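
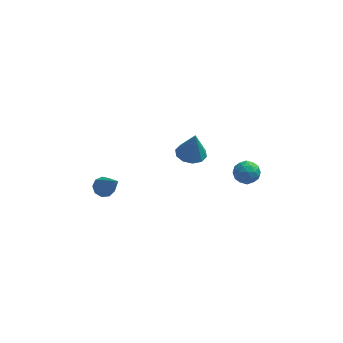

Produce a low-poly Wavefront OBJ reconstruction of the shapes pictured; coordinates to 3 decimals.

v 3.438 -2.011 0.714
v 3.969 -2.355 0.818
v 2.951 -2.865 0.382
v 3.482 -3.209 0.486
v 3.151 -2.972 0.981
v 3.452 -2.445 1.187
v 3.468 -2.775 0.013
v 3.769 -2.248 0.219
v 3.988 -2.827 0.385
v 3.792 -2.949 0.983
v 3.128 -2.271 0.217
v 2.932 -2.393 0.815
v 3.746 -2.108 0.796
v 3.174 -3.112 0.404
v 2.979 -2.973 0.696
v 3.291 -3.175 0.757
v 3.442 -2.161 1.012
v 3.755 -2.363 1.073
v 3.274 -2.726 1.169
v 3.165 -2.857 0.127
v 3.478 -3.059 0.188
v 3.629 -2.045 0.443
v 3.941 -2.247 0.504
v 3.646 -2.494 0.031
v 4.07 -2.588 0.602
v 3.783 -3.09 0.406
v 3.775 -2.835 0.129
v 3.952 -2.525 0.249
v 3.954 -2.659 0.954
v 3.668 -3.161 0.758
v 3.474 -3.022 1.05
v 3.65 -2.712 1.17
v 3.965 -2.937 0.699
v 3.252 -2.059 0.442
v 2.966 -2.561 0.246
v 3.27 -2.508 0.03
v 3.446 -2.198 0.15
v 3.137 -2.13 0.794
v 2.85 -2.632 0.598
v 2.968 -2.695 0.951
v 3.145 -2.385 1.071
v 2.955 -2.283 0.501
v -2.84 -1.996 -1.213
v -2.587 -1.558 -1.023
v -2.14 -3.064 0.313
v -2.928 -1.579 -0.881
v -3.227 -1.795 -0.895
v -3.345 -2.105 -1.058
v -3.227 -2.364 -1.293
v -2.928 -2.451 -1.491
v -2.587 -2.325 -1.559
v -2.365 -2.045 -1.465
v -2.365 -1.743 -1.254
v 1.015 -1.114 0.467
v 1.666 -0.816 0.388
v 1.205 -1.166 1.833
v 1.37 -0.488 0.442
v 0.939 -0.399 0.505
v 0.537 -0.583 0.554
v 0.317 -0.97 0.57
v 0.364 -1.411 0.546
v 0.66 -1.74 0.492
v 1.091 -1.829 0.429
v 1.493 -1.645 0.38
v 1.713 -1.258 0.364
f 1 38 17
f 38 12 41
f 17 41 6
f 38 41 17
f 1 17 13
f 17 6 18
f 13 18 2
f 17 18 13
f 1 13 22
f 13 2 23
f 22 23 8
f 13 23 22
f 1 22 34
f 22 8 37
f 34 37 11
f 22 37 34
f 1 34 38
f 34 11 42
f 38 42 12
f 34 42 38
f 2 18 29
f 18 6 32
f 29 32 10
f 18 32 29
f 6 41 19
f 41 12 40
f 19 40 5
f 41 40 19
f 12 42 39
f 42 11 35
f 39 35 3
f 42 35 39
f 11 37 36
f 37 8 24
f 36 24 7
f 37 24 36
f 8 23 28
f 23 2 25
f 28 25 9
f 23 25 28
f 4 30 16
f 30 10 31
f 16 31 5
f 30 31 16
f 4 16 14
f 16 5 15
f 14 15 3
f 16 15 14
f 4 14 21
f 14 3 20
f 21 20 7
f 14 20 21
f 4 21 26
f 21 7 27
f 26 27 9
f 21 27 26
f 4 26 30
f 26 9 33
f 30 33 10
f 26 33 30
f 5 31 19
f 31 10 32
f 19 32 6
f 31 32 19
f 3 15 39
f 15 5 40
f 39 40 12
f 15 40 39
f 7 20 36
f 20 3 35
f 36 35 11
f 20 35 36
f 9 27 28
f 27 7 24
f 28 24 8
f 27 24 28
f 10 33 29
f 33 9 25
f 29 25 2
f 33 25 29
f 44 43 46
f 44 46 45
f 46 43 47
f 46 47 45
f 47 43 48
f 47 48 45
f 48 43 49
f 48 49 45
f 49 43 50
f 49 50 45
f 50 43 51
f 50 51 45
f 51 43 52
f 51 52 45
f 52 43 53
f 52 53 45
f 53 43 44
f 53 44 45
f 55 54 57
f 55 57 56
f 57 54 58
f 57 58 56
f 58 54 59
f 58 59 56
f 59 54 60
f 59 60 56
f 60 54 61
f 60 61 56
f 61 54 62
f 61 62 56
f 62 54 63
f 62 63 56
f 63 54 64
f 63 64 56
f 64 54 65
f 64 65 56
f 65 54 55
f 65 55 56



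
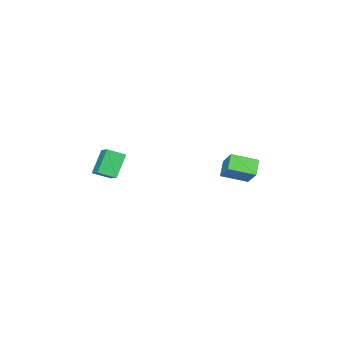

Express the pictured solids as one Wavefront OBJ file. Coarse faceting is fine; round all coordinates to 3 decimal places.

v -0.24 2.863 -3.134
v -0.873 2.584 -2.526
v 0.204 3.583 -2.341
v -0.428 3.304 -1.733
v 0.568 1.916 -2.727
v -0.064 1.637 -2.119
v 1.013 2.636 -1.934
v 0.38 2.357 -1.326
v 1.87 -3.21 -3.783
v 1.041 -3.294 -2.645
v 2.323 -2.531 -3.403
v 1.494 -2.615 -2.265
v 2.466 -3.825 -3.395
v 1.637 -3.909 -2.257
v 2.919 -3.146 -3.015
v 2.09 -3.23 -1.877
f 2 4 1
f 5 2 1
f 1 4 3
f 3 5 1
f 2 8 4
f 6 2 5
f 6 8 2
f 4 8 3
f 7 5 3
f 3 8 7
f 7 6 5
f 8 6 7
f 10 12 9
f 13 10 9
f 9 12 11
f 11 13 9
f 10 16 12
f 14 10 13
f 14 16 10
f 12 16 11
f 15 13 11
f 11 16 15
f 15 14 13
f 16 14 15



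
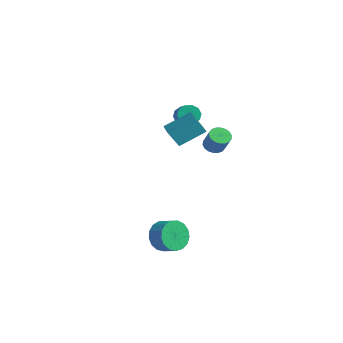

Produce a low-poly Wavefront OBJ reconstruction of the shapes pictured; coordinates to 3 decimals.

v 3.532 -3.421 -4.074
v 3.97 -3.73 -4.965
v 4.886 -3.608 -4.557
v 4.448 -3.299 -3.666
v 3.928 -3.237 -5.018
v 4.844 -3.115 -4.61
v 3.795 -2.786 -4.854
v 4.711 -2.664 -4.446
v 3.602 -2.48 -4.512
v 4.518 -2.358 -4.104
v 3.393 -2.39 -4.07
v 4.309 -2.268 -3.661
v 3.216 -2.536 -3.628
v 4.131 -2.415 -3.22
v 3.111 -2.885 -3.289
v 4.026 -2.763 -2.88
v 3.102 -3.357 -3.129
v 4.018 -3.235 -2.721
v 3.192 -3.843 -3.186
v 4.108 -3.721 -2.778
v 3.36 -4.232 -3.447
v 4.276 -4.111 -3.039
v 3.568 -4.436 -3.851
v 4.483 -4.314 -3.443
v 3.767 -4.407 -4.306
v 4.683 -4.285 -3.898
v 3.912 -4.152 -4.708
v 4.828 -4.03 -4.3
v -0.063 1.206 2.431
v 0.327 1.229 1.85
v 1.152 0.837 2.388
v 0.763 0.814 2.969
v 0.372 1.607 2.057
v 1.197 1.215 2.594
v 0.251 1.831 2.406
v 1.076 1.439 2.944
v 0.01 1.817 2.765
v 0.835 1.425 3.303
v -0.259 1.569 2.997
v 0.567 1.177 3.534
v -0.452 1.183 3.012
v 0.373 0.791 3.55
v -0.497 0.805 2.806
v 0.328 0.413 3.343
v -0.376 0.581 2.456
v 0.449 0.189 2.994
v -0.135 0.595 2.097
v 0.69 0.203 2.635
v 0.133 0.843 1.866
v 0.959 0.451 2.403
v 2.884 -2.527 3.422
v 3.524 -1.138 4.334
v 1.354 -1.552 3.012
v 1.994 -0.164 3.924
v 3.386 -2.136 2.476
v 4.026 -0.748 3.388
v 1.856 -1.162 2.066
v 2.496 0.227 2.978
v -0.974 2.613 0.758
v -0.537 2.15 0.617
v -1.683 2.13 0.143
v -1.246 1.667 0.002
v -1.494 1.708 0.604
v -1.057 2.007 0.983
v -1.163 2.273 -0.223
v -0.726 2.572 0.156
v -0.654 1.941 0.01
v -0.858 1.591 0.521
v -1.362 2.689 0.239
v -1.566 2.339 0.75
v -0.694 2.424 0.741
v -1.526 1.856 0.019
v -1.673 1.88 0.372
v -1.416 1.608 0.289
v -0.999 2.339 0.956
v -0.742 2.068 0.874
v -1.305 1.808 0.866
v -1.478 2.212 -0.114
v -1.221 1.941 -0.196
v -0.804 2.672 0.471
v -0.547 2.4 0.388
v -0.915 2.472 -0.106
v -0.505 2.029 0.302
v -0.921 1.745 -0.059
v -0.873 2.101 -0.192
v -0.616 2.277 0.031
v -0.625 1.824 0.602
v -1.042 1.54 0.241
v -1.188 1.564 0.594
v -0.931 1.739 0.818
v -0.694 1.7 0.246
v -1.178 2.74 0.519
v -1.595 2.456 0.158
v -1.289 2.541 -0.058
v -1.032 2.716 0.166
v -1.299 2.535 0.819
v -1.715 2.251 0.458
v -1.604 2.003 0.729
v -1.347 2.179 0.952
v -1.526 2.58 0.514
v 3.504 0.262 1.802
v 3.901 -0.137 1.478
v 4.613 -0.301 2.554
v 4.216 0.098 2.878
v 4.023 0.122 1.437
v 4.735 -0.042 2.512
v 4.042 0.409 1.468
v 4.754 0.245 2.544
v 3.954 0.667 1.566
v 4.666 0.503 2.641
v 3.777 0.844 1.71
v 4.49 0.68 2.785
v 3.546 0.907 1.873
v 4.259 0.743 2.948
v 3.307 0.842 2.021
v 4.019 0.678 3.096
v 3.107 0.661 2.126
v 3.819 0.497 3.202
v 2.985 0.402 2.168
v 3.697 0.238 3.243
v 2.966 0.115 2.136
v 3.678 -0.049 3.212
v 3.054 -0.143 2.039
v 3.766 -0.307 3.114
v 3.23 -0.32 1.895
v 3.943 -0.484 2.97
v 3.461 -0.383 1.732
v 4.174 -0.547 2.807
v 3.701 -0.318 1.584
v 4.413 -0.482 2.659
f 2 1 5
f 2 5 3
f 3 5 6
f 3 6 4
f 5 1 7
f 5 7 6
f 6 7 8
f 6 8 4
f 7 1 9
f 7 9 8
f 8 9 10
f 8 10 4
f 9 1 11
f 9 11 10
f 10 11 12
f 10 12 4
f 11 1 13
f 11 13 12
f 12 13 14
f 12 14 4
f 13 1 15
f 13 15 14
f 14 15 16
f 14 16 4
f 15 1 17
f 15 17 16
f 16 17 18
f 16 18 4
f 17 1 19
f 17 19 18
f 18 19 20
f 18 20 4
f 19 1 21
f 19 21 20
f 20 21 22
f 20 22 4
f 21 1 23
f 21 23 22
f 22 23 24
f 22 24 4
f 23 1 25
f 23 25 24
f 24 25 26
f 24 26 4
f 25 1 27
f 25 27 26
f 26 27 28
f 26 28 4
f 27 1 2
f 27 2 28
f 28 2 3
f 28 3 4
f 30 29 33
f 30 33 31
f 31 33 34
f 31 34 32
f 33 29 35
f 33 35 34
f 34 35 36
f 34 36 32
f 35 29 37
f 35 37 36
f 36 37 38
f 36 38 32
f 37 29 39
f 37 39 38
f 38 39 40
f 38 40 32
f 39 29 41
f 39 41 40
f 40 41 42
f 40 42 32
f 41 29 43
f 41 43 42
f 42 43 44
f 42 44 32
f 43 29 45
f 43 45 44
f 44 45 46
f 44 46 32
f 45 29 47
f 45 47 46
f 46 47 48
f 46 48 32
f 47 29 49
f 47 49 48
f 48 49 50
f 48 50 32
f 49 29 30
f 49 30 50
f 50 30 31
f 50 31 32
f 52 54 51
f 55 52 51
f 51 54 53
f 53 55 51
f 52 58 54
f 56 52 55
f 56 58 52
f 54 58 53
f 57 55 53
f 53 58 57
f 57 56 55
f 58 56 57
f 59 96 75
f 96 70 99
f 75 99 64
f 96 99 75
f 59 75 71
f 75 64 76
f 71 76 60
f 75 76 71
f 59 71 80
f 71 60 81
f 80 81 66
f 71 81 80
f 59 80 92
f 80 66 95
f 92 95 69
f 80 95 92
f 59 92 96
f 92 69 100
f 96 100 70
f 92 100 96
f 60 76 87
f 76 64 90
f 87 90 68
f 76 90 87
f 64 99 77
f 99 70 98
f 77 98 63
f 99 98 77
f 70 100 97
f 100 69 93
f 97 93 61
f 100 93 97
f 69 95 94
f 95 66 82
f 94 82 65
f 95 82 94
f 66 81 86
f 81 60 83
f 86 83 67
f 81 83 86
f 62 88 74
f 88 68 89
f 74 89 63
f 88 89 74
f 62 74 72
f 74 63 73
f 72 73 61
f 74 73 72
f 62 72 79
f 72 61 78
f 79 78 65
f 72 78 79
f 62 79 84
f 79 65 85
f 84 85 67
f 79 85 84
f 62 84 88
f 84 67 91
f 88 91 68
f 84 91 88
f 63 89 77
f 89 68 90
f 77 90 64
f 89 90 77
f 61 73 97
f 73 63 98
f 97 98 70
f 73 98 97
f 65 78 94
f 78 61 93
f 94 93 69
f 78 93 94
f 67 85 86
f 85 65 82
f 86 82 66
f 85 82 86
f 68 91 87
f 91 67 83
f 87 83 60
f 91 83 87
f 102 101 105
f 102 105 103
f 103 105 106
f 103 106 104
f 105 101 107
f 105 107 106
f 106 107 108
f 106 108 104
f 107 101 109
f 107 109 108
f 108 109 110
f 108 110 104
f 109 101 111
f 109 111 110
f 110 111 112
f 110 112 104
f 111 101 113
f 111 113 112
f 112 113 114
f 112 114 104
f 113 101 115
f 113 115 114
f 114 115 116
f 114 116 104
f 115 101 117
f 115 117 116
f 116 117 118
f 116 118 104
f 117 101 119
f 117 119 118
f 118 119 120
f 118 120 104
f 119 101 121
f 119 121 120
f 120 121 122
f 120 122 104
f 121 101 123
f 121 123 122
f 122 123 124
f 122 124 104
f 123 101 125
f 123 125 124
f 124 125 126
f 124 126 104
f 125 101 127
f 125 127 126
f 126 127 128
f 126 128 104
f 127 101 129
f 127 129 128
f 128 129 130
f 128 130 104
f 129 101 102
f 129 102 130
f 130 102 103
f 130 103 104



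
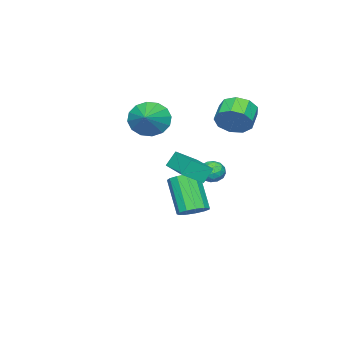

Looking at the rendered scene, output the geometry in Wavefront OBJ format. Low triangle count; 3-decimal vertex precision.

v -2.662 -3.71 0.585
v -2.165 -3.841 -0.296
v -1.498 -3.13 1.155
v -2.386 -3.363 -0.333
v -2.68 -2.978 -0.124
v -2.97 -2.789 0.275
v -3.177 -2.847 0.757
v -3.246 -3.136 1.193
v -3.159 -3.579 1.466
v -2.938 -4.058 1.503
v -2.644 -4.443 1.295
v -2.354 -4.632 0.896
v -2.147 -4.574 0.413
v -2.078 -4.285 -0.023
v -2.342 -1.051 -4.499
v -1.63 -1.32 -4.381
v -2.287 -2.319 -2.703
v -2.998 -2.049 -2.821
v -1.655 -0.944 -4.167
v -2.312 -1.942 -2.489
v -1.899 -0.601 -4.058
v -2.555 -1.6 -2.38
v -2.282 -0.401 -4.089
v -2.939 -1.4 -2.411
v -2.685 -0.408 -4.251
v -3.342 -1.406 -2.573
v -2.979 -0.618 -4.491
v -3.635 -1.617 -2.813
v -3.07 -0.966 -4.734
v -3.727 -1.965 -3.056
v -2.93 -1.341 -4.902
v -3.587 -2.339 -3.224
v -2.603 -1.623 -4.942
v -3.26 -2.622 -3.264
v -2.194 -1.724 -4.842
v -2.85 -2.723 -3.164
v -1.831 -1.611 -4.632
v -2.487 -2.61 -2.955
v 0.467 1.062 0.129
v 1.256 0.486 0.755
v 1.423 2.521 0.266
v 2.212 1.946 0.892
v 0.888 0.854 -0.592
v 1.677 0.279 0.034
v 1.844 2.314 -0.455
v 2.633 1.738 0.171
v -2.532 0.261 -1.704
v -2.085 -0.156 -1.929
v -3.295 -0.424 -1.951
v -2.848 -0.841 -2.176
v -2.887 -0.718 -1.537
v -2.416 -0.294 -1.384
v -2.964 -0.286 -2.496
v -2.493 0.138 -2.343
v -2.352 -0.494 -2.418
v -2.304 -0.761 -1.825
v -3.076 0.181 -2.055
v -3.028 -0.086 -1.462
v -2.241 0.113 -1.795
v -3.139 -0.693 -2.085
v -3.162 -0.62 -1.71
v -2.899 -0.865 -1.841
v -2.436 0.032 -1.475
v -2.173 -0.214 -1.607
v -2.645 -0.544 -1.376
v -3.207 -0.366 -2.273
v -2.944 -0.612 -2.405
v -2.481 0.285 -2.039
v -2.218 0.04 -2.17
v -2.735 -0.036 -2.504
v -2.135 -0.332 -2.214
v -2.584 -0.734 -2.359
v -2.653 -0.408 -2.548
v -2.375 -0.159 -2.458
v -2.107 -0.489 -1.866
v -2.556 -0.891 -2.011
v -2.579 -0.818 -1.635
v -2.302 -0.57 -1.546
v -2.264 -0.687 -2.153
v -2.824 0.311 -1.869
v -3.273 -0.091 -2.014
v -3.078 -0.01 -2.334
v -2.801 0.238 -2.245
v -2.796 0.154 -1.521
v -3.245 -0.248 -1.666
v -3.005 -0.421 -1.422
v -2.727 -0.172 -1.332
v -3.116 0.107 -1.727
v -3.19 0.496 1.137
v -2.713 0.019 1.732
v -3.653 -0.314 2.219
v -4.13 0.164 1.623
v -2.804 0.589 1.945
v -3.745 0.257 2.431
v -3.076 1.116 1.779
v -4.017 0.784 2.266
v -3.401 1.353 1.313
v -4.342 1.021 1.8
v -3.627 1.189 0.764
v -4.568 0.857 1.251
v -3.649 0.701 0.39
v -4.589 0.368 0.877
v -3.455 0.117 0.365
v -4.396 -0.216 0.852
v -3.138 -0.29 0.701
v -4.078 -0.622 1.188
v -2.844 -0.328 1.241
v -3.785 -0.661 1.728
f 2 1 4
f 2 4 3
f 4 1 5
f 4 5 3
f 5 1 6
f 5 6 3
f 6 1 7
f 6 7 3
f 7 1 8
f 7 8 3
f 8 1 9
f 8 9 3
f 9 1 10
f 9 10 3
f 10 1 11
f 10 11 3
f 11 1 12
f 11 12 3
f 12 1 13
f 12 13 3
f 13 1 14
f 13 14 3
f 14 1 2
f 14 2 3
f 16 15 19
f 16 19 17
f 17 19 20
f 17 20 18
f 19 15 21
f 19 21 20
f 20 21 22
f 20 22 18
f 21 15 23
f 21 23 22
f 22 23 24
f 22 24 18
f 23 15 25
f 23 25 24
f 24 25 26
f 24 26 18
f 25 15 27
f 25 27 26
f 26 27 28
f 26 28 18
f 27 15 29
f 27 29 28
f 28 29 30
f 28 30 18
f 29 15 31
f 29 31 30
f 30 31 32
f 30 32 18
f 31 15 33
f 31 33 32
f 32 33 34
f 32 34 18
f 33 15 35
f 33 35 34
f 34 35 36
f 34 36 18
f 35 15 37
f 35 37 36
f 36 37 38
f 36 38 18
f 37 15 16
f 37 16 38
f 38 16 17
f 38 17 18
f 40 42 39
f 43 40 39
f 39 42 41
f 41 43 39
f 40 46 42
f 44 40 43
f 44 46 40
f 42 46 41
f 45 43 41
f 41 46 45
f 45 44 43
f 46 44 45
f 47 84 63
f 84 58 87
f 63 87 52
f 84 87 63
f 47 63 59
f 63 52 64
f 59 64 48
f 63 64 59
f 47 59 68
f 59 48 69
f 68 69 54
f 59 69 68
f 47 68 80
f 68 54 83
f 80 83 57
f 68 83 80
f 47 80 84
f 80 57 88
f 84 88 58
f 80 88 84
f 48 64 75
f 64 52 78
f 75 78 56
f 64 78 75
f 52 87 65
f 87 58 86
f 65 86 51
f 87 86 65
f 58 88 85
f 88 57 81
f 85 81 49
f 88 81 85
f 57 83 82
f 83 54 70
f 82 70 53
f 83 70 82
f 54 69 74
f 69 48 71
f 74 71 55
f 69 71 74
f 50 76 62
f 76 56 77
f 62 77 51
f 76 77 62
f 50 62 60
f 62 51 61
f 60 61 49
f 62 61 60
f 50 60 67
f 60 49 66
f 67 66 53
f 60 66 67
f 50 67 72
f 67 53 73
f 72 73 55
f 67 73 72
f 50 72 76
f 72 55 79
f 76 79 56
f 72 79 76
f 51 77 65
f 77 56 78
f 65 78 52
f 77 78 65
f 49 61 85
f 61 51 86
f 85 86 58
f 61 86 85
f 53 66 82
f 66 49 81
f 82 81 57
f 66 81 82
f 55 73 74
f 73 53 70
f 74 70 54
f 73 70 74
f 56 79 75
f 79 55 71
f 75 71 48
f 79 71 75
f 90 89 93
f 90 93 91
f 91 93 94
f 91 94 92
f 93 89 95
f 93 95 94
f 94 95 96
f 94 96 92
f 95 89 97
f 95 97 96
f 96 97 98
f 96 98 92
f 97 89 99
f 97 99 98
f 98 99 100
f 98 100 92
f 99 89 101
f 99 101 100
f 100 101 102
f 100 102 92
f 101 89 103
f 101 103 102
f 102 103 104
f 102 104 92
f 103 89 105
f 103 105 104
f 104 105 106
f 104 106 92
f 105 89 107
f 105 107 106
f 106 107 108
f 106 108 92
f 107 89 90
f 107 90 108
f 108 90 91
f 108 91 92



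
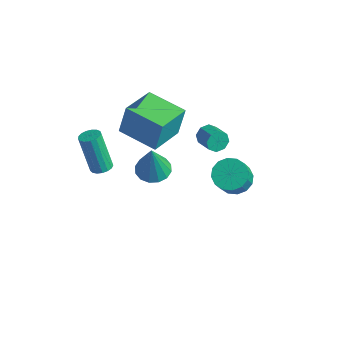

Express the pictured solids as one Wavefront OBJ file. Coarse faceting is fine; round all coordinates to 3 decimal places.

v -1.739 2.824 -0.354
v -1.484 3.044 -0.886
v -0.445 2.776 -0.498
v -0.701 2.556 0.034
v -1.523 3.383 -0.546
v -0.485 3.116 -0.158
v -1.689 3.395 -0.094
v -0.651 3.128 0.294
v -1.884 3.072 0.206
v -0.846 2.805 0.594
v -1.995 2.604 0.178
v -0.956 2.336 0.566
v -1.955 2.264 -0.162
v -0.917 1.997 0.226
v -1.789 2.252 -0.614
v -0.751 1.985 -0.226
v -1.594 2.575 -0.914
v -0.556 2.308 -0.526
v -2.792 -3.142 0.436
v -2.349 -3.472 0.577
v -3.065 -3.548 2.645
v -3.508 -3.218 2.504
v -2.258 -3.218 0.618
v -2.973 -3.294 2.686
v -2.288 -2.947 0.617
v -3.004 -3.023 2.686
v -2.435 -2.72 0.575
v -3.15 -2.797 2.644
v -2.663 -2.591 0.501
v -3.378 -2.667 2.569
v -2.921 -2.587 0.412
v -3.636 -2.663 2.48
v -3.149 -2.71 0.328
v -3.864 -2.787 2.397
v -3.296 -2.933 0.269
v -4.011 -3.009 2.338
v -3.327 -3.203 0.249
v -4.043 -3.279 2.317
v -3.236 -3.459 0.271
v -3.951 -3.536 2.339
v -3.043 -3.643 0.33
v -3.759 -3.719 2.399
v -2.793 -3.711 0.414
v -3.508 -3.788 2.483
v -2.543 -3.65 0.503
v -3.258 -3.726 2.572
v -3.157 -1.689 2.069
v -3.029 -1.322 3.724
v -3.635 0.244 1.677
v -3.507 0.612 3.332
v -1.093 -1.232 1.808
v -0.965 -0.864 3.463
v -1.571 0.702 1.416
v -1.443 1.069 3.071
v 2.041 1.01 0.307
v 2.671 0.578 -0.167
v 3.07 -0.163 1.039
v 2.439 0.27 1.513
v 2.884 0.959 -0.003
v 3.283 0.218 1.202
v 2.87 1.353 0.244
v 3.269 0.613 1.449
v 2.634 1.656 0.507
v 3.033 0.916 1.713
v 2.239 1.786 0.718
v 2.638 1.046 1.923
v 1.791 1.708 0.818
v 2.19 0.968 2.024
v 1.41 1.443 0.781
v 1.809 0.702 1.987
v 1.197 1.062 0.618
v 1.596 0.321 1.823
v 1.211 0.667 0.371
v 1.61 -0.073 1.576
v 1.447 0.364 0.107
v 1.846 -0.376 1.313
v 1.842 0.234 -0.103
v 2.241 -0.506 1.102
v 2.29 0.312 -0.204
v 2.689 -0.428 1.002
v -3.853 1.124 -3.681
v -3.019 0.736 -3.875
v -3.547 0.736 -1.579
v -2.925 1.208 -3.801
v -3.079 1.657 -3.696
v -3.441 1.963 -3.587
v -3.914 2.045 -3.503
v -4.37 1.879 -3.467
v -4.688 1.511 -3.488
v -4.782 1.04 -3.561
v -4.627 0.59 -3.667
v -4.265 0.284 -3.776
v -3.793 0.203 -3.86
v -3.337 0.368 -3.896
f 2 1 5
f 2 5 3
f 3 5 6
f 3 6 4
f 5 1 7
f 5 7 6
f 6 7 8
f 6 8 4
f 7 1 9
f 7 9 8
f 8 9 10
f 8 10 4
f 9 1 11
f 9 11 10
f 10 11 12
f 10 12 4
f 11 1 13
f 11 13 12
f 12 13 14
f 12 14 4
f 13 1 15
f 13 15 14
f 14 15 16
f 14 16 4
f 15 1 17
f 15 17 16
f 16 17 18
f 16 18 4
f 17 1 2
f 17 2 18
f 18 2 3
f 18 3 4
f 20 19 23
f 20 23 21
f 21 23 24
f 21 24 22
f 23 19 25
f 23 25 24
f 24 25 26
f 24 26 22
f 25 19 27
f 25 27 26
f 26 27 28
f 26 28 22
f 27 19 29
f 27 29 28
f 28 29 30
f 28 30 22
f 29 19 31
f 29 31 30
f 30 31 32
f 30 32 22
f 31 19 33
f 31 33 32
f 32 33 34
f 32 34 22
f 33 19 35
f 33 35 34
f 34 35 36
f 34 36 22
f 35 19 37
f 35 37 36
f 36 37 38
f 36 38 22
f 37 19 39
f 37 39 38
f 38 39 40
f 38 40 22
f 39 19 41
f 39 41 40
f 40 41 42
f 40 42 22
f 41 19 43
f 41 43 42
f 42 43 44
f 42 44 22
f 43 19 45
f 43 45 44
f 44 45 46
f 44 46 22
f 45 19 20
f 45 20 46
f 46 20 21
f 46 21 22
f 48 50 47
f 51 48 47
f 47 50 49
f 49 51 47
f 48 54 50
f 52 48 51
f 52 54 48
f 50 54 49
f 53 51 49
f 49 54 53
f 53 52 51
f 54 52 53
f 56 55 59
f 56 59 57
f 57 59 60
f 57 60 58
f 59 55 61
f 59 61 60
f 60 61 62
f 60 62 58
f 61 55 63
f 61 63 62
f 62 63 64
f 62 64 58
f 63 55 65
f 63 65 64
f 64 65 66
f 64 66 58
f 65 55 67
f 65 67 66
f 66 67 68
f 66 68 58
f 67 55 69
f 67 69 68
f 68 69 70
f 68 70 58
f 69 55 71
f 69 71 70
f 70 71 72
f 70 72 58
f 71 55 73
f 71 73 72
f 72 73 74
f 72 74 58
f 73 55 75
f 73 75 74
f 74 75 76
f 74 76 58
f 75 55 77
f 75 77 76
f 76 77 78
f 76 78 58
f 77 55 79
f 77 79 78
f 78 79 80
f 78 80 58
f 79 55 56
f 79 56 80
f 80 56 57
f 80 57 58
f 82 81 84
f 82 84 83
f 84 81 85
f 84 85 83
f 85 81 86
f 85 86 83
f 86 81 87
f 86 87 83
f 87 81 88
f 87 88 83
f 88 81 89
f 88 89 83
f 89 81 90
f 89 90 83
f 90 81 91
f 90 91 83
f 91 81 92
f 91 92 83
f 92 81 93
f 92 93 83
f 93 81 94
f 93 94 83
f 94 81 82
f 94 82 83



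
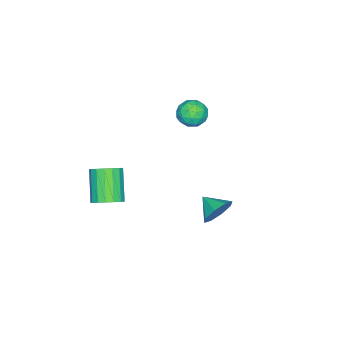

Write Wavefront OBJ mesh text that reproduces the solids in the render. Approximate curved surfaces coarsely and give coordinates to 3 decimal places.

v 3.902 2.851 -0.236
v 4.446 2.95 0.396
v 3.598 1.889 0.176
v 3.866 3.192 0.531
v 3.307 3.234 0.216
v 3.097 3.051 -0.363
v 3.358 2.752 -0.869
v 3.938 2.51 -1.003
v 4.498 2.468 -0.689
v 4.708 2.65 -0.109
v -1.42 -0.545 1.564
v -0.654 -0.697 1.816
v -1.366 -1.603 0.764
v -0.6 -1.755 1.016
v -1.23 -1.858 1.531
v -1.264 -1.205 2.026
v -0.756 -1.095 0.554
v -0.79 -0.442 1.049
v -0.244 -1.037 1.192
v -0.537 -1.509 1.796
v -1.483 -0.791 0.784
v -1.776 -1.263 1.388
v -1.042 -0.528 1.76
v -0.978 -1.772 0.82
v -1.349 -1.832 1.123
v -0.899 -1.922 1.271
v -1.4 -0.827 1.883
v -0.95 -0.916 2.032
v -1.289 -1.598 1.864
v -1.07 -1.384 0.548
v -0.62 -1.473 0.697
v -1.121 -0.378 1.309
v -0.671 -0.468 1.457
v -0.731 -0.702 0.716
v -0.351 -0.818 1.542
v -0.319 -1.439 1.072
v -0.411 -1.052 0.8
v -0.431 -0.667 1.091
v -0.523 -1.095 1.897
v -0.491 -1.716 1.427
v -0.862 -1.777 1.729
v -0.881 -1.393 2.02
v -0.282 -1.295 1.53
v -1.529 -0.584 1.153
v -1.497 -1.205 0.683
v -1.139 -0.907 0.56
v -1.158 -0.523 0.851
v -1.701 -0.861 1.508
v -1.669 -1.482 1.038
v -1.589 -1.633 1.489
v -1.609 -1.248 1.78
v -1.738 -1.005 1.05
v 3.584 -3.084 -2.582
v 4.008 -3.763 -2.594
v 2.94 -4.454 -1.25
v 2.516 -3.776 -1.238
v 4.19 -3.545 -2.337
v 3.123 -4.236 -0.993
v 4.234 -3.222 -2.136
v 3.166 -3.913 -0.793
v 4.128 -2.867 -2.037
v 3.061 -3.559 -0.694
v 3.898 -2.562 -2.063
v 2.83 -3.254 -0.72
v 3.596 -2.377 -2.208
v 2.528 -3.068 -0.865
v 3.291 -2.354 -2.438
v 2.223 -3.045 -1.095
v 3.053 -2.498 -2.702
v 1.985 -3.189 -1.358
v 2.937 -2.776 -2.937
v 1.869 -3.468 -1.594
v 2.969 -3.125 -3.092
v 1.901 -3.817 -1.748
v 3.142 -3.465 -3.129
v 2.074 -4.156 -1.786
v 3.416 -3.717 -3.041
v 2.348 -4.409 -1.698
v 3.728 -3.825 -2.848
v 2.661 -4.516 -1.505
f 2 1 4
f 2 4 3
f 4 1 5
f 4 5 3
f 5 1 6
f 5 6 3
f 6 1 7
f 6 7 3
f 7 1 8
f 7 8 3
f 8 1 9
f 8 9 3
f 9 1 10
f 9 10 3
f 10 1 2
f 10 2 3
f 11 48 27
f 48 22 51
f 27 51 16
f 48 51 27
f 11 27 23
f 27 16 28
f 23 28 12
f 27 28 23
f 11 23 32
f 23 12 33
f 32 33 18
f 23 33 32
f 11 32 44
f 32 18 47
f 44 47 21
f 32 47 44
f 11 44 48
f 44 21 52
f 48 52 22
f 44 52 48
f 12 28 39
f 28 16 42
f 39 42 20
f 28 42 39
f 16 51 29
f 51 22 50
f 29 50 15
f 51 50 29
f 22 52 49
f 52 21 45
f 49 45 13
f 52 45 49
f 21 47 46
f 47 18 34
f 46 34 17
f 47 34 46
f 18 33 38
f 33 12 35
f 38 35 19
f 33 35 38
f 14 40 26
f 40 20 41
f 26 41 15
f 40 41 26
f 14 26 24
f 26 15 25
f 24 25 13
f 26 25 24
f 14 24 31
f 24 13 30
f 31 30 17
f 24 30 31
f 14 31 36
f 31 17 37
f 36 37 19
f 31 37 36
f 14 36 40
f 36 19 43
f 40 43 20
f 36 43 40
f 15 41 29
f 41 20 42
f 29 42 16
f 41 42 29
f 13 25 49
f 25 15 50
f 49 50 22
f 25 50 49
f 17 30 46
f 30 13 45
f 46 45 21
f 30 45 46
f 19 37 38
f 37 17 34
f 38 34 18
f 37 34 38
f 20 43 39
f 43 19 35
f 39 35 12
f 43 35 39
f 54 53 57
f 54 57 55
f 55 57 58
f 55 58 56
f 57 53 59
f 57 59 58
f 58 59 60
f 58 60 56
f 59 53 61
f 59 61 60
f 60 61 62
f 60 62 56
f 61 53 63
f 61 63 62
f 62 63 64
f 62 64 56
f 63 53 65
f 63 65 64
f 64 65 66
f 64 66 56
f 65 53 67
f 65 67 66
f 66 67 68
f 66 68 56
f 67 53 69
f 67 69 68
f 68 69 70
f 68 70 56
f 69 53 71
f 69 71 70
f 70 71 72
f 70 72 56
f 71 53 73
f 71 73 72
f 72 73 74
f 72 74 56
f 73 53 75
f 73 75 74
f 74 75 76
f 74 76 56
f 75 53 77
f 75 77 76
f 76 77 78
f 76 78 56
f 77 53 79
f 77 79 78
f 78 79 80
f 78 80 56
f 79 53 54
f 79 54 80
f 80 54 55
f 80 55 56



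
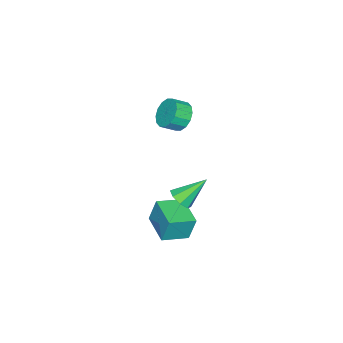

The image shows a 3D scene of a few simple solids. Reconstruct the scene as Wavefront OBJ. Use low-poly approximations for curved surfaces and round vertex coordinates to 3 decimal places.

v 4.062 2.806 -0.751
v 4.642 2.622 -0.187
v 3.058 3.934 0.651
v 4.779 3.15 -0.513
v 4.496 3.476 -0.979
v 3.958 3.41 -1.311
v 3.481 2.99 -1.315
v 3.345 2.463 -0.988
v 3.628 2.136 -0.523
v 4.166 2.202 -0.191
v 2.734 1.799 -3.77
v 2.603 2.216 -2.158
v 4.061 3.334 -4.059
v 3.931 3.751 -2.447
v 4.029 0.749 -3.393
v 3.899 1.166 -1.781
v 5.357 2.284 -3.682
v 5.226 2.701 -2.07
v -3.555 -1.141 -0.35
v -2.901 -1.223 -1.217
v -2.19 -1.9 -0.618
v -2.845 -1.819 0.25
v -2.712 -0.773 -0.934
v -2.001 -1.451 -0.334
v -2.748 -0.423 -0.493
v -2.038 -1.1 0.106
v -3.001 -0.264 -0.015
v -2.291 -0.942 0.585
v -3.403 -0.341 0.374
v -2.693 -1.018 0.974
v -3.845 -0.632 0.57
v -3.135 -1.31 1.169
v -4.21 -1.06 0.518
v -3.499 -1.737 1.117
v -4.399 -1.509 0.234
v -3.688 -2.187 0.834
v -4.362 -1.86 -0.206
v -3.652 -2.537 0.393
v -4.109 -2.018 -0.685
v -3.399 -2.696 -0.085
v -3.707 -1.942 -1.074
v -2.997 -2.619 -0.474
v -3.265 -1.65 -1.269
v -2.555 -2.328 -0.67
f 2 1 4
f 2 4 3
f 4 1 5
f 4 5 3
f 5 1 6
f 5 6 3
f 6 1 7
f 6 7 3
f 7 1 8
f 7 8 3
f 8 1 9
f 8 9 3
f 9 1 10
f 9 10 3
f 10 1 2
f 10 2 3
f 12 14 11
f 15 12 11
f 11 14 13
f 13 15 11
f 12 18 14
f 16 12 15
f 16 18 12
f 14 18 13
f 17 15 13
f 13 18 17
f 17 16 15
f 18 16 17
f 20 19 23
f 20 23 21
f 21 23 24
f 21 24 22
f 23 19 25
f 23 25 24
f 24 25 26
f 24 26 22
f 25 19 27
f 25 27 26
f 26 27 28
f 26 28 22
f 27 19 29
f 27 29 28
f 28 29 30
f 28 30 22
f 29 19 31
f 29 31 30
f 30 31 32
f 30 32 22
f 31 19 33
f 31 33 32
f 32 33 34
f 32 34 22
f 33 19 35
f 33 35 34
f 34 35 36
f 34 36 22
f 35 19 37
f 35 37 36
f 36 37 38
f 36 38 22
f 37 19 39
f 37 39 38
f 38 39 40
f 38 40 22
f 39 19 41
f 39 41 40
f 40 41 42
f 40 42 22
f 41 19 43
f 41 43 42
f 42 43 44
f 42 44 22
f 43 19 20
f 43 20 44
f 44 20 21
f 44 21 22



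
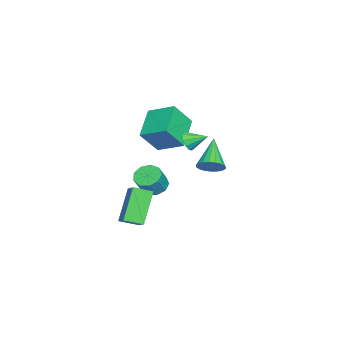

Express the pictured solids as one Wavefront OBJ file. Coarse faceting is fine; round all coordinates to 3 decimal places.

v -0.895 0.943 -0.83
v -0.677 0.7 -0.268
v -0.905 1.997 -0.37
v -0.359 0.8 -0.491
v -0.245 0.955 -0.844
v -0.38 1.106 -1.191
v -0.711 1.194 -1.401
v -1.113 1.186 -1.392
v -1.431 1.085 -1.169
v -1.545 0.93 -0.816
v -1.41 0.78 -0.468
v -1.079 0.692 -0.259
v -0.102 -0.668 -3.917
v 0.543 -0.406 -4.29
v 1.267 -0.629 -3.197
v 0.622 -0.892 -2.823
v 0.293 0.004 -4.041
v 1.017 -0.219 -2.948
v -0.141 0.099 -3.734
v 0.583 -0.124 -2.641
v -0.557 -0.165 -3.513
v 0.167 -0.388 -2.419
v -0.76 -0.665 -3.48
v -0.037 -0.888 -2.387
v -0.655 -1.166 -3.652
v 0.068 -1.389 -2.559
v -0.291 -1.435 -3.948
v 0.432 -1.658 -2.854
v 0.161 -1.345 -4.229
v 0.885 -1.568 -3.135
v 0.491 -0.938 -4.364
v 1.214 -1.161 -3.271
v -4.366 -1.068 -1.694
v -3.676 -1.888 -0.298
v -3.996 0.463 -0.978
v -3.306 -0.357 0.418
v -2.514 -1.083 -2.618
v -1.824 -1.903 -1.222
v -2.144 0.448 -1.902
v -1.454 -0.372 -0.506
v 2.063 -1.56 -3.083
v 3.067 -1.024 -2.357
v 1.775 -0.573 -3.413
v 2.78 -0.037 -2.688
v 3.38 -1.743 -4.772
v 4.385 -1.207 -4.047
v 3.093 -0.756 -5.103
v 4.097 -0.22 -4.377
v -1.066 2.138 -2.722
v -0.654 2.494 -2.136
v -2.694 1.942 -1.458
v -0.813 2.768 -2.298
v -1.022 2.917 -2.545
v -1.24 2.912 -2.826
v -1.424 2.753 -3.087
v -1.536 2.473 -3.276
v -1.556 2.126 -3.354
v -1.478 1.782 -3.308
v -1.319 1.508 -3.145
v -1.11 1.359 -2.899
v -0.892 1.364 -2.618
v -0.709 1.522 -2.357
v -0.596 1.803 -2.168
v -0.576 2.149 -2.09
f 2 1 4
f 2 4 3
f 4 1 5
f 4 5 3
f 5 1 6
f 5 6 3
f 6 1 7
f 6 7 3
f 7 1 8
f 7 8 3
f 8 1 9
f 8 9 3
f 9 1 10
f 9 10 3
f 10 1 11
f 10 11 3
f 11 1 12
f 11 12 3
f 12 1 2
f 12 2 3
f 14 13 17
f 14 17 15
f 15 17 18
f 15 18 16
f 17 13 19
f 17 19 18
f 18 19 20
f 18 20 16
f 19 13 21
f 19 21 20
f 20 21 22
f 20 22 16
f 21 13 23
f 21 23 22
f 22 23 24
f 22 24 16
f 23 13 25
f 23 25 24
f 24 25 26
f 24 26 16
f 25 13 27
f 25 27 26
f 26 27 28
f 26 28 16
f 27 13 29
f 27 29 28
f 28 29 30
f 28 30 16
f 29 13 31
f 29 31 30
f 30 31 32
f 30 32 16
f 31 13 14
f 31 14 32
f 32 14 15
f 32 15 16
f 34 36 33
f 37 34 33
f 33 36 35
f 35 37 33
f 34 40 36
f 38 34 37
f 38 40 34
f 36 40 35
f 39 37 35
f 35 40 39
f 39 38 37
f 40 38 39
f 42 44 41
f 45 42 41
f 41 44 43
f 43 45 41
f 42 48 44
f 46 42 45
f 46 48 42
f 44 48 43
f 47 45 43
f 43 48 47
f 47 46 45
f 48 46 47
f 50 49 52
f 50 52 51
f 52 49 53
f 52 53 51
f 53 49 54
f 53 54 51
f 54 49 55
f 54 55 51
f 55 49 56
f 55 56 51
f 56 49 57
f 56 57 51
f 57 49 58
f 57 58 51
f 58 49 59
f 58 59 51
f 59 49 60
f 59 60 51
f 60 49 61
f 60 61 51
f 61 49 62
f 61 62 51
f 62 49 63
f 62 63 51
f 63 49 64
f 63 64 51
f 64 49 50
f 64 50 51



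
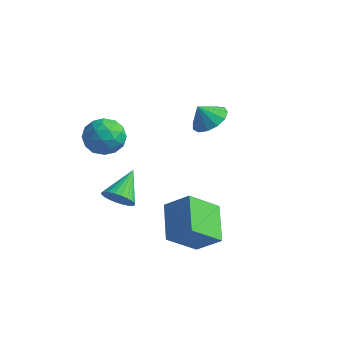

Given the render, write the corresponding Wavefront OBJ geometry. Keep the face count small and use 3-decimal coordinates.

v 0.402 1.944 3.045
v 1.11 2.428 3.598
v -0.102 1.596 3.995
v 0.685 2.806 3.511
v 0.171 2.91 3.277
v -0.269 2.708 2.968
v -0.497 2.263 2.684
v -0.439 1.717 2.515
v -0.114 1.243 2.514
v 0.375 0.991 2.682
v 0.872 1.042 2.965
v 1.221 1.38 3.273
v 1.309 1.896 3.51
v 3.157 -3.183 -1.848
v 2.38 -4.556 -0.477
v 1.968 -1.653 -0.988
v 1.192 -3.026 0.383
v 4.348 -2.834 -0.823
v 3.572 -4.207 0.548
v 3.16 -1.304 0.037
v 2.383 -2.677 1.408
v -1.773 -2.681 -0.895
v -0.922 -2.69 -0.634
v -2.047 -1.059 0.055
v -0.9 -2.512 -0.931
v -1.01 -2.36 -1.223
v -1.237 -2.257 -1.465
v -1.545 -2.218 -1.62
v -1.888 -2.249 -1.665
v -2.213 -2.347 -1.593
v -2.472 -2.495 -1.414
v -2.624 -2.672 -1.157
v -2.646 -2.85 -0.859
v -2.536 -3.002 -0.567
v -2.309 -3.106 -0.326
v -2.001 -3.144 -0.17
v -1.658 -3.113 -0.126
v -1.332 -3.015 -0.198
v -1.074 -2.867 -0.376
v -2.572 -1.574 2.931
v -2.007 -1.869 3.858
v -3.213 -3.271 2.782
v -2.648 -3.566 3.709
v -3.527 -2.868 3.784
v -3.131 -1.819 3.876
v -2.089 -3.321 2.764
v -1.693 -2.272 2.856
v -1.709 -2.949 3.755
v -2.598 -2.668 4.385
v -2.622 -2.472 2.255
v -3.511 -2.191 2.885
v -2.233 -1.572 3.408
v -2.987 -3.568 3.232
v -3.503 -3.157 3.276
v -3.172 -3.33 3.821
v -2.894 -1.543 3.418
v -2.562 -1.716 3.963
v -3.455 -2.303 3.919
v -2.658 -3.424 2.677
v -2.326 -3.597 3.222
v -2.048 -1.81 2.819
v -1.717 -1.983 3.364
v -1.765 -2.837 2.721
v -1.726 -2.38 3.892
v -2.103 -3.378 3.805
v -1.774 -3.234 3.249
v -1.541 -2.618 3.303
v -2.248 -2.216 4.263
v -2.625 -3.213 4.175
v -3.142 -2.803 4.219
v -2.909 -2.186 4.273
v -2.073 -2.85 4.202
v -2.595 -1.927 2.465
v -2.972 -2.924 2.377
v -2.311 -2.954 2.367
v -2.078 -2.337 2.421
v -3.117 -1.762 2.835
v -3.494 -2.76 2.748
v -3.679 -2.522 3.337
v -3.446 -1.906 3.391
v -3.147 -2.29 2.438
f 2 1 4
f 2 4 3
f 4 1 5
f 4 5 3
f 5 1 6
f 5 6 3
f 6 1 7
f 6 7 3
f 7 1 8
f 7 8 3
f 8 1 9
f 8 9 3
f 9 1 10
f 9 10 3
f 10 1 11
f 10 11 3
f 11 1 12
f 11 12 3
f 12 1 13
f 12 13 3
f 13 1 2
f 13 2 3
f 15 17 14
f 18 15 14
f 14 17 16
f 16 18 14
f 15 21 17
f 19 15 18
f 19 21 15
f 17 21 16
f 20 18 16
f 16 21 20
f 20 19 18
f 21 19 20
f 23 22 25
f 23 25 24
f 25 22 26
f 25 26 24
f 26 22 27
f 26 27 24
f 27 22 28
f 27 28 24
f 28 22 29
f 28 29 24
f 29 22 30
f 29 30 24
f 30 22 31
f 30 31 24
f 31 22 32
f 31 32 24
f 32 22 33
f 32 33 24
f 33 22 34
f 33 34 24
f 34 22 35
f 34 35 24
f 35 22 36
f 35 36 24
f 36 22 37
f 36 37 24
f 37 22 38
f 37 38 24
f 38 22 39
f 38 39 24
f 39 22 23
f 39 23 24
f 40 77 56
f 77 51 80
f 56 80 45
f 77 80 56
f 40 56 52
f 56 45 57
f 52 57 41
f 56 57 52
f 40 52 61
f 52 41 62
f 61 62 47
f 52 62 61
f 40 61 73
f 61 47 76
f 73 76 50
f 61 76 73
f 40 73 77
f 73 50 81
f 77 81 51
f 73 81 77
f 41 57 68
f 57 45 71
f 68 71 49
f 57 71 68
f 45 80 58
f 80 51 79
f 58 79 44
f 80 79 58
f 51 81 78
f 81 50 74
f 78 74 42
f 81 74 78
f 50 76 75
f 76 47 63
f 75 63 46
f 76 63 75
f 47 62 67
f 62 41 64
f 67 64 48
f 62 64 67
f 43 69 55
f 69 49 70
f 55 70 44
f 69 70 55
f 43 55 53
f 55 44 54
f 53 54 42
f 55 54 53
f 43 53 60
f 53 42 59
f 60 59 46
f 53 59 60
f 43 60 65
f 60 46 66
f 65 66 48
f 60 66 65
f 43 65 69
f 65 48 72
f 69 72 49
f 65 72 69
f 44 70 58
f 70 49 71
f 58 71 45
f 70 71 58
f 42 54 78
f 54 44 79
f 78 79 51
f 54 79 78
f 46 59 75
f 59 42 74
f 75 74 50
f 59 74 75
f 48 66 67
f 66 46 63
f 67 63 47
f 66 63 67
f 49 72 68
f 72 48 64
f 68 64 41
f 72 64 68



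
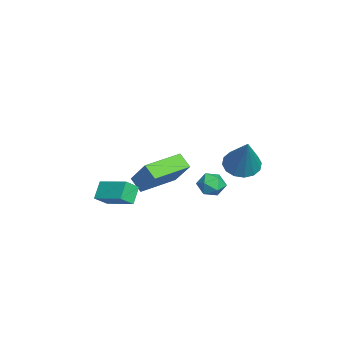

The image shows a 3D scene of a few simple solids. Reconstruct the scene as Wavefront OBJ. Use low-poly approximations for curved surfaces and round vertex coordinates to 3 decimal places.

v -0.91 -1.965 -0.931
v 0.02 -1.302 0.383
v -2.146 -0.462 -0.814
v -1.217 0.201 0.499
v -0.423 -1.521 -1.499
v 0.506 -0.858 -0.186
v -1.66 -0.018 -1.383
v -0.73 0.645 -0.069
v -0.26 -2.992 -2.171
v 0.139 -3.528 -1.63
v -0.917 -2.769 -1.465
v -0.518 -3.305 -0.924
v 0.678 -1.795 -1.676
v 1.077 -2.331 -1.135
v 0.021 -1.572 -0.97
v 0.42 -2.108 -0.429
v 2.929 2.826 2.006
v 3.458 3.313 1.591
v 4.111 3.034 3.754
v 3.166 3.581 1.756
v 2.811 3.647 1.988
v 2.487 3.493 2.225
v 2.282 3.16 2.403
v 2.25 2.738 2.475
v 2.401 2.339 2.421
v 2.693 2.071 2.256
v 3.048 2.005 2.024
v 3.371 2.158 1.787
v 3.577 2.491 1.608
v 3.608 2.914 1.537
v 0.184 2.248 -0.731
v 0.762 1.847 -0.755
v -0.462 1.313 -0.645
v 0.116 0.912 -0.669
v -0.009 1.316 -0.105
v 0.39 1.894 -0.159
v -0.09 1.266 -1.241
v 0.309 1.844 -1.295
v 0.593 1.24 -1.07
v 0.643 1.27 -0.368
v -0.343 1.89 -1.032
v -0.293 1.92 -0.33
f 2 4 1
f 5 2 1
f 1 4 3
f 3 5 1
f 2 8 4
f 6 2 5
f 6 8 2
f 4 8 3
f 7 5 3
f 3 8 7
f 7 6 5
f 8 6 7
f 10 12 9
f 13 10 9
f 9 12 11
f 11 13 9
f 10 16 12
f 14 10 13
f 14 16 10
f 12 16 11
f 15 13 11
f 11 16 15
f 15 14 13
f 16 14 15
f 18 17 20
f 18 20 19
f 20 17 21
f 20 21 19
f 21 17 22
f 21 22 19
f 22 17 23
f 22 23 19
f 23 17 24
f 23 24 19
f 24 17 25
f 24 25 19
f 25 17 26
f 25 26 19
f 26 17 27
f 26 27 19
f 27 17 28
f 27 28 19
f 28 17 29
f 28 29 19
f 29 17 30
f 29 30 19
f 30 17 18
f 30 18 19
f 31 42 36
f 31 36 32
f 31 32 38
f 31 38 41
f 31 41 42
f 32 36 40
f 36 42 35
f 42 41 33
f 41 38 37
f 38 32 39
f 34 40 35
f 34 35 33
f 34 33 37
f 34 37 39
f 34 39 40
f 35 40 36
f 33 35 42
f 37 33 41
f 39 37 38
f 40 39 32



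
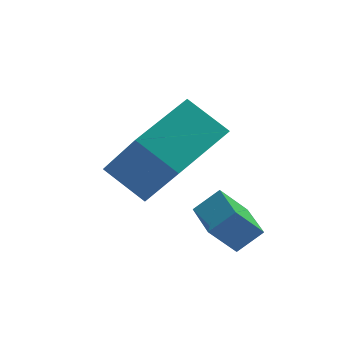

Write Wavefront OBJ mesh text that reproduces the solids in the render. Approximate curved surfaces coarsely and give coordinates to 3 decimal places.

v 0.123 -0.813 -0.244
v -0.73 -0.091 0.583
v -0.383 0.475 -1.889
v -1.236 1.197 -1.062
v 1.676 0.443 0.262
v 0.823 1.165 1.089
v 1.17 1.731 -1.383
v 0.317 2.453 -0.556
v 0.636 -1.514 -1.868
v 1.288 -1.505 -1.308
v 0.589 -0.306 -1.834
v 1.241 -0.296 -1.273
v 1.339 -1.464 -2.687
v 1.991 -1.454 -2.126
v 1.292 -0.255 -2.652
v 1.944 -0.246 -2.092
f 2 4 1
f 5 2 1
f 1 4 3
f 3 5 1
f 2 8 4
f 6 2 5
f 6 8 2
f 4 8 3
f 7 5 3
f 3 8 7
f 7 6 5
f 8 6 7
f 10 12 9
f 13 10 9
f 9 12 11
f 11 13 9
f 10 16 12
f 14 10 13
f 14 16 10
f 12 16 11
f 15 13 11
f 11 16 15
f 15 14 13
f 16 14 15



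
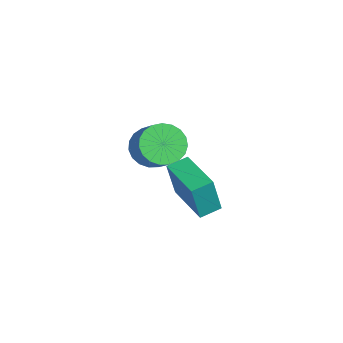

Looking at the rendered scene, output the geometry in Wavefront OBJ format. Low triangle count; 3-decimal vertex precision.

v -2.527 1.763 -1.187
v -2.079 1.055 -1.675
v -0.965 1.088 -0.701
v -1.413 1.797 -0.213
v -1.932 1.385 -1.854
v -0.819 1.419 -0.88
v -1.889 1.781 -1.917
v -0.775 1.814 -0.943
v -1.955 2.174 -1.855
v -0.842 2.207 -0.88
v -2.121 2.496 -1.676
v -1.007 2.529 -0.702
v -2.356 2.691 -1.414
v -1.243 2.724 -0.439
v -2.622 2.726 -1.112
v -1.508 2.759 -0.138
v -2.87 2.594 -0.823
v -1.757 2.627 0.151
v -3.06 2.319 -0.597
v -1.946 2.352 0.377
v -3.157 1.947 -0.473
v -2.043 1.981 0.501
v -3.145 1.544 -0.473
v -2.032 1.578 0.502
v -3.027 1.179 -0.596
v -1.913 1.212 0.378
v -2.822 0.915 -0.821
v -1.708 0.948 0.153
v -2.565 0.797 -1.11
v -1.452 0.831 -0.136
v -2.303 0.847 -1.412
v -1.189 0.88 -0.438
v 1.112 1.307 -0.964
v 1.191 0.935 0.683
v 1.013 2.178 -0.762
v 1.092 1.806 0.884
v 3.028 1.534 -1.004
v 3.107 1.162 0.642
v 2.929 2.405 -0.803
v 3.008 2.033 0.844
f 2 1 5
f 2 5 3
f 3 5 6
f 3 6 4
f 5 1 7
f 5 7 6
f 6 7 8
f 6 8 4
f 7 1 9
f 7 9 8
f 8 9 10
f 8 10 4
f 9 1 11
f 9 11 10
f 10 11 12
f 10 12 4
f 11 1 13
f 11 13 12
f 12 13 14
f 12 14 4
f 13 1 15
f 13 15 14
f 14 15 16
f 14 16 4
f 15 1 17
f 15 17 16
f 16 17 18
f 16 18 4
f 17 1 19
f 17 19 18
f 18 19 20
f 18 20 4
f 19 1 21
f 19 21 20
f 20 21 22
f 20 22 4
f 21 1 23
f 21 23 22
f 22 23 24
f 22 24 4
f 23 1 25
f 23 25 24
f 24 25 26
f 24 26 4
f 25 1 27
f 25 27 26
f 26 27 28
f 26 28 4
f 27 1 29
f 27 29 28
f 28 29 30
f 28 30 4
f 29 1 31
f 29 31 30
f 30 31 32
f 30 32 4
f 31 1 2
f 31 2 32
f 32 2 3
f 32 3 4
f 34 36 33
f 37 34 33
f 33 36 35
f 35 37 33
f 34 40 36
f 38 34 37
f 38 40 34
f 36 40 35
f 39 37 35
f 35 40 39
f 39 38 37
f 40 38 39



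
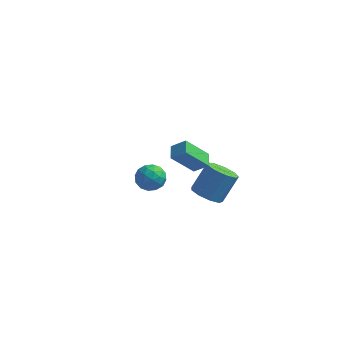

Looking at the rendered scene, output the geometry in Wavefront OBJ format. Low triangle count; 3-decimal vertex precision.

v 1.779 -3.595 3.415
v 2.542 -3.51 4.008
v 1.516 -2.808 3.64
v 2.279 -2.722 4.232
v 2.761 -2.878 2.048
v 3.524 -2.792 2.64
v 2.498 -2.09 2.272
v 3.261 -2.005 2.865
v 2.686 -0.488 -1.913
v 3.545 -0.392 -2.307
v 4.113 0.544 -0.841
v 3.254 0.448 -0.447
v 3.165 0.106 -2.478
v 3.733 1.043 -1.013
v 2.561 0.327 -2.385
v 3.129 1.263 -0.919
v 2.015 0.166 -2.071
v 2.584 1.102 -0.605
v 1.783 -0.301 -1.683
v 2.352 0.635 -0.217
v 1.974 -0.855 -1.402
v 2.542 0.081 0.064
v 2.497 -1.238 -1.361
v 3.066 -0.302 0.105
v 3.109 -1.27 -1.578
v 3.678 -0.333 -0.112
v 3.523 -0.936 -1.952
v 4.091 0.001 -0.486
v -0.978 2.603 -3.145
v -0.545 2.316 -3.91
v -2.155 1.744 -3.49
v -1.722 1.457 -4.255
v -1.412 1.197 -3.423
v -0.685 1.728 -3.21
v -2.015 2.332 -4.19
v -1.288 2.863 -3.977
v -1.186 2.148 -4.556
v -0.813 1.447 -4.082
v -1.887 2.613 -3.318
v -1.514 1.912 -2.844
v -0.658 2.535 -3.497
v -2.042 1.525 -3.903
v -1.86 1.373 -3.413
v -1.605 1.204 -3.863
v -0.74 2.189 -3.086
v -0.486 2.02 -3.535
v -0.995 1.363 -3.249
v -2.214 2.04 -3.865
v -1.96 1.871 -4.314
v -1.095 2.856 -3.537
v -0.84 2.687 -3.987
v -1.705 2.697 -4.151
v -0.78 2.268 -4.327
v -1.472 1.763 -4.53
v -1.644 2.277 -4.492
v -1.217 2.589 -4.366
v -0.561 1.855 -4.048
v -1.253 1.351 -4.251
v -1.071 1.198 -3.762
v -0.643 1.51 -3.636
v -0.938 1.757 -4.428
v -1.447 2.709 -3.149
v -2.139 2.205 -3.352
v -2.057 2.55 -3.764
v -1.629 2.862 -3.638
v -1.228 2.297 -2.87
v -1.92 1.792 -3.073
v -1.483 1.471 -3.034
v -1.056 1.783 -2.908
v -1.762 2.303 -2.972
f 2 4 1
f 5 2 1
f 1 4 3
f 3 5 1
f 2 8 4
f 6 2 5
f 6 8 2
f 4 8 3
f 7 5 3
f 3 8 7
f 7 6 5
f 8 6 7
f 10 9 13
f 10 13 11
f 11 13 14
f 11 14 12
f 13 9 15
f 13 15 14
f 14 15 16
f 14 16 12
f 15 9 17
f 15 17 16
f 16 17 18
f 16 18 12
f 17 9 19
f 17 19 18
f 18 19 20
f 18 20 12
f 19 9 21
f 19 21 20
f 20 21 22
f 20 22 12
f 21 9 23
f 21 23 22
f 22 23 24
f 22 24 12
f 23 9 25
f 23 25 24
f 24 25 26
f 24 26 12
f 25 9 27
f 25 27 26
f 26 27 28
f 26 28 12
f 27 9 10
f 27 10 28
f 28 10 11
f 28 11 12
f 29 66 45
f 66 40 69
f 45 69 34
f 66 69 45
f 29 45 41
f 45 34 46
f 41 46 30
f 45 46 41
f 29 41 50
f 41 30 51
f 50 51 36
f 41 51 50
f 29 50 62
f 50 36 65
f 62 65 39
f 50 65 62
f 29 62 66
f 62 39 70
f 66 70 40
f 62 70 66
f 30 46 57
f 46 34 60
f 57 60 38
f 46 60 57
f 34 69 47
f 69 40 68
f 47 68 33
f 69 68 47
f 40 70 67
f 70 39 63
f 67 63 31
f 70 63 67
f 39 65 64
f 65 36 52
f 64 52 35
f 65 52 64
f 36 51 56
f 51 30 53
f 56 53 37
f 51 53 56
f 32 58 44
f 58 38 59
f 44 59 33
f 58 59 44
f 32 44 42
f 44 33 43
f 42 43 31
f 44 43 42
f 32 42 49
f 42 31 48
f 49 48 35
f 42 48 49
f 32 49 54
f 49 35 55
f 54 55 37
f 49 55 54
f 32 54 58
f 54 37 61
f 58 61 38
f 54 61 58
f 33 59 47
f 59 38 60
f 47 60 34
f 59 60 47
f 31 43 67
f 43 33 68
f 67 68 40
f 43 68 67
f 35 48 64
f 48 31 63
f 64 63 39
f 48 63 64
f 37 55 56
f 55 35 52
f 56 52 36
f 55 52 56
f 38 61 57
f 61 37 53
f 57 53 30
f 61 53 57



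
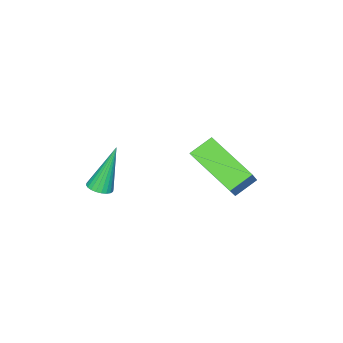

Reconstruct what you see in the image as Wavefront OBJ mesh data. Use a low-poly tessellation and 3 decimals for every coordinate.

v 2.295 -1.284 1.542
v 2.631 -0.881 1.62
v 1.585 -1.076 3.518
v 2.464 -0.782 1.55
v 2.271 -0.759 1.478
v 2.082 -0.816 1.416
v 1.926 -0.944 1.373
v 1.826 -1.124 1.356
v 1.797 -1.329 1.367
v 1.844 -1.526 1.405
v 1.96 -1.687 1.464
v 2.127 -1.787 1.535
v 2.32 -1.81 1.606
v 2.509 -1.753 1.668
v 2.665 -1.624 1.711
v 2.765 -1.444 1.728
v 2.794 -1.24 1.717
v 2.747 -1.042 1.679
v -1.034 3.482 2.523
v -1.035 1.565 3.582
v 0.231 4.286 3.979
v 0.23 2.369 5.039
v -0.19 3.171 1.961
v -0.191 1.254 3.021
v 1.075 3.975 3.418
v 1.074 2.058 4.477
f 2 1 4
f 2 4 3
f 4 1 5
f 4 5 3
f 5 1 6
f 5 6 3
f 6 1 7
f 6 7 3
f 7 1 8
f 7 8 3
f 8 1 9
f 8 9 3
f 9 1 10
f 9 10 3
f 10 1 11
f 10 11 3
f 11 1 12
f 11 12 3
f 12 1 13
f 12 13 3
f 13 1 14
f 13 14 3
f 14 1 15
f 14 15 3
f 15 1 16
f 15 16 3
f 16 1 17
f 16 17 3
f 17 1 18
f 17 18 3
f 18 1 2
f 18 2 3
f 20 22 19
f 23 20 19
f 19 22 21
f 21 23 19
f 20 26 22
f 24 20 23
f 24 26 20
f 22 26 21
f 25 23 21
f 21 26 25
f 25 24 23
f 26 24 25



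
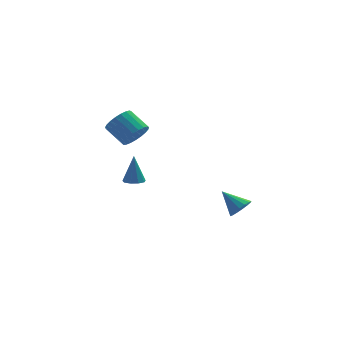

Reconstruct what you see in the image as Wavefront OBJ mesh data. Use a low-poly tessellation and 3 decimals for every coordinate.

v -2.277 2.826 -0.6
v -1.852 3.189 -0.712
v -2.203 3.214 0.94
v -2.196 3.372 -0.742
v -2.577 3.299 -0.705
v -2.818 3.005 -0.619
v -2.806 2.627 -0.524
v -2.546 2.342 -0.465
v -2.161 2.283 -0.469
v -1.83 2.479 -0.534
v -1.708 2.836 -0.63
v 1.577 -3.233 0.52
v 2.01 -2.758 0.425
v 0.863 -2.427 1.3
v 1.784 -2.721 0.179
v 1.503 -2.82 0.024
v 1.241 -3.031 0.002
v 1.07 -3.296 0.119
v 1.034 -3.544 0.344
v 1.144 -3.709 0.616
v 1.37 -3.746 0.862
v 1.652 -3.647 1.017
v 1.914 -3.436 1.039
v 2.085 -3.171 0.922
v 2.12 -2.923 0.697
v -2.19 2.681 2.647
v -1.868 2.375 3.336
v -2.567 3.273 4.062
v -2.89 3.579 3.373
v -1.642 2.618 3.254
v -2.342 3.515 3.98
v -1.512 2.871 3.067
v -2.211 3.769 3.793
v -1.498 3.091 2.807
v -2.198 3.989 3.533
v -1.605 3.241 2.519
v -2.304 4.139 3.245
v -1.812 3.294 2.254
v -2.512 4.191 2.98
v -2.085 3.24 2.057
v -2.785 4.138 2.783
v -2.376 3.091 1.961
v -3.076 3.988 2.687
v -2.635 2.87 1.985
v -3.335 3.768 2.71
v -2.817 2.617 2.122
v -3.517 3.514 2.848
v -2.891 2.375 2.351
v -3.59 3.272 3.077
v -2.843 2.185 2.631
v -3.543 3.083 3.356
v -2.683 2.082 2.913
v -3.382 2.98 3.639
v -2.437 2.082 3.15
v -3.137 2.98 3.876
v -2.149 2.186 3.299
v -2.849 3.084 4.025
f 2 1 4
f 2 4 3
f 4 1 5
f 4 5 3
f 5 1 6
f 5 6 3
f 6 1 7
f 6 7 3
f 7 1 8
f 7 8 3
f 8 1 9
f 8 9 3
f 9 1 10
f 9 10 3
f 10 1 11
f 10 11 3
f 11 1 2
f 11 2 3
f 13 12 15
f 13 15 14
f 15 12 16
f 15 16 14
f 16 12 17
f 16 17 14
f 17 12 18
f 17 18 14
f 18 12 19
f 18 19 14
f 19 12 20
f 19 20 14
f 20 12 21
f 20 21 14
f 21 12 22
f 21 22 14
f 22 12 23
f 22 23 14
f 23 12 24
f 23 24 14
f 24 12 25
f 24 25 14
f 25 12 13
f 25 13 14
f 27 26 30
f 27 30 28
f 28 30 31
f 28 31 29
f 30 26 32
f 30 32 31
f 31 32 33
f 31 33 29
f 32 26 34
f 32 34 33
f 33 34 35
f 33 35 29
f 34 26 36
f 34 36 35
f 35 36 37
f 35 37 29
f 36 26 38
f 36 38 37
f 37 38 39
f 37 39 29
f 38 26 40
f 38 40 39
f 39 40 41
f 39 41 29
f 40 26 42
f 40 42 41
f 41 42 43
f 41 43 29
f 42 26 44
f 42 44 43
f 43 44 45
f 43 45 29
f 44 26 46
f 44 46 45
f 45 46 47
f 45 47 29
f 46 26 48
f 46 48 47
f 47 48 49
f 47 49 29
f 48 26 50
f 48 50 49
f 49 50 51
f 49 51 29
f 50 26 52
f 50 52 51
f 51 52 53
f 51 53 29
f 52 26 54
f 52 54 53
f 53 54 55
f 53 55 29
f 54 26 56
f 54 56 55
f 55 56 57
f 55 57 29
f 56 26 27
f 56 27 57
f 57 27 28
f 57 28 29



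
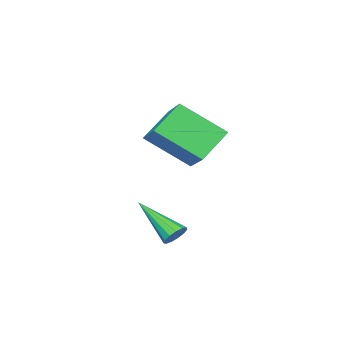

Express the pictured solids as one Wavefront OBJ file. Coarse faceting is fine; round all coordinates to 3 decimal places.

v -0.597 2.823 -3.438
v -0.324 3.074 -3.074
v -0.603 1.177 -2.302
v -0.606 3.118 -3.011
v -0.886 3.069 -3.083
v -1.074 2.942 -3.269
v -1.11 2.777 -3.508
v -0.983 2.626 -3.725
v -0.734 2.538 -3.851
v -0.441 2.54 -3.846
v -0.197 2.632 -3.712
v -0.081 2.785 -3.491
v -0.128 2.949 -3.253
v -4.113 1.789 -0.186
v -3.295 0.311 1.061
v -3.222 3.018 0.685
v -2.404 1.539 1.932
v -2.916 1.621 -1.172
v -2.098 0.142 0.075
v -2.025 2.849 -0.301
v -1.207 1.371 0.946
f 2 1 4
f 2 4 3
f 4 1 5
f 4 5 3
f 5 1 6
f 5 6 3
f 6 1 7
f 6 7 3
f 7 1 8
f 7 8 3
f 8 1 9
f 8 9 3
f 9 1 10
f 9 10 3
f 10 1 11
f 10 11 3
f 11 1 12
f 11 12 3
f 12 1 13
f 12 13 3
f 13 1 2
f 13 2 3
f 15 17 14
f 18 15 14
f 14 17 16
f 16 18 14
f 15 21 17
f 19 15 18
f 19 21 15
f 17 21 16
f 20 18 16
f 16 21 20
f 20 19 18
f 21 19 20



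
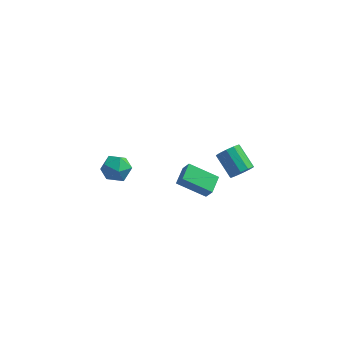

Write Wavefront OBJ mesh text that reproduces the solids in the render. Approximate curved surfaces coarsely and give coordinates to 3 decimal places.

v -3.618 0.54 -3.267
v -2.719 0.212 -3.411
v -3.841 -0.552 -2.169
v -2.942 -0.88 -2.313
v -3.082 -0.014 -1.905
v -2.944 0.661 -2.584
v -3.616 -1.001 -2.996
v -3.478 -0.326 -3.675
v -2.718 -0.74 -3.243
v -2.388 -0.13 -2.569
v -4.172 -0.21 -3.011
v -3.842 0.4 -2.337
v 4.263 -3.141 1.671
v 4.601 -3.344 2.261
v 3.655 -2.483 3.1
v 3.317 -2.279 2.509
v 4.797 -2.982 2.111
v 3.851 -2.12 2.949
v 4.79 -2.68 1.792
v 3.843 -1.819 2.63
v 4.581 -2.554 1.427
v 3.635 -1.693 2.265
v 4.251 -2.653 1.155
v 3.304 -1.791 1.994
v 3.925 -2.937 1.08
v 2.979 -2.076 1.919
v 3.729 -3.3 1.231
v 2.783 -2.438 2.069
v 3.737 -3.601 1.55
v 2.79 -2.74 2.388
v 3.945 -3.727 1.915
v 2.999 -2.866 2.753
v 4.276 -3.629 2.186
v 3.329 -2.767 3.025
v -0.011 0.24 -3.823
v 0.389 0.01 -3.074
v 0.11 1.369 -3.541
v 0.511 1.139 -2.792
v 1.669 0.281 -4.708
v 2.07 0.051 -3.959
v 1.791 1.41 -4.426
v 2.191 1.18 -3.677
f 1 12 6
f 1 6 2
f 1 2 8
f 1 8 11
f 1 11 12
f 2 6 10
f 6 12 5
f 12 11 3
f 11 8 7
f 8 2 9
f 4 10 5
f 4 5 3
f 4 3 7
f 4 7 9
f 4 9 10
f 5 10 6
f 3 5 12
f 7 3 11
f 9 7 8
f 10 9 2
f 14 13 17
f 14 17 15
f 15 17 18
f 15 18 16
f 17 13 19
f 17 19 18
f 18 19 20
f 18 20 16
f 19 13 21
f 19 21 20
f 20 21 22
f 20 22 16
f 21 13 23
f 21 23 22
f 22 23 24
f 22 24 16
f 23 13 25
f 23 25 24
f 24 25 26
f 24 26 16
f 25 13 27
f 25 27 26
f 26 27 28
f 26 28 16
f 27 13 29
f 27 29 28
f 28 29 30
f 28 30 16
f 29 13 31
f 29 31 30
f 30 31 32
f 30 32 16
f 31 13 33
f 31 33 32
f 32 33 34
f 32 34 16
f 33 13 14
f 33 14 34
f 34 14 15
f 34 15 16
f 36 38 35
f 39 36 35
f 35 38 37
f 37 39 35
f 36 42 38
f 40 36 39
f 40 42 36
f 38 42 37
f 41 39 37
f 37 42 41
f 41 40 39
f 42 40 41



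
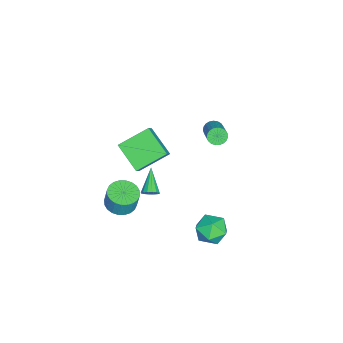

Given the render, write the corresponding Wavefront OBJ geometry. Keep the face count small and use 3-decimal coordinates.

v 4.271 -1.622 1.866
v 4.515 -1.456 2.294
v 2.949 -1.918 2.734
v 4.399 -1.237 2.19
v 4.248 -1.12 2
v 4.103 -1.139 1.774
v 4.004 -1.287 1.572
v 3.976 -1.524 1.449
v 4.027 -1.788 1.438
v 4.144 -2.008 1.541
v 4.295 -2.124 1.731
v 4.44 -2.106 1.957
v 4.539 -1.958 2.159
v 4.567 -1.72 2.282
v 1.344 -3.021 0.39
v 0.279 -4.346 1.364
v 0.358 -1.519 1.354
v -0.708 -2.844 2.328
v 1.968 -3.036 1.052
v 0.902 -4.361 2.026
v 0.981 -1.534 2.016
v -0.084 -2.859 2.99
v 1.979 -3.977 -2.289
v 2.452 -4.773 -2.201
v 2.615 -4.539 -0.963
v 2.141 -3.743 -1.051
v 2.719 -4.54 -2.28
v 2.882 -4.306 -1.042
v 2.873 -4.221 -2.36
v 3.036 -3.987 -1.123
v 2.891 -3.866 -2.43
v 3.054 -3.632 -1.192
v 2.77 -3.527 -2.478
v 2.933 -3.293 -1.241
v 2.529 -3.257 -2.497
v 2.692 -3.023 -1.26
v 2.203 -3.096 -2.485
v 2.366 -2.862 -1.248
v 1.844 -3.07 -2.443
v 2.007 -2.836 -1.205
v 1.505 -3.181 -2.377
v 1.668 -2.947 -1.139
v 1.238 -3.414 -2.298
v 1.401 -3.18 -1.06
v 1.084 -3.733 -2.217
v 1.247 -3.499 -0.98
v 1.066 -4.088 -2.148
v 1.229 -3.854 -0.91
v 1.187 -4.427 -2.099
v 1.35 -4.193 -0.862
v 1.428 -4.697 -2.08
v 1.591 -4.463 -0.843
v 1.754 -4.858 -2.092
v 1.917 -4.624 -0.855
v 2.113 -4.884 -2.135
v 2.276 -4.65 -0.897
v 1.912 1.943 -2.222
v 2.85 2.289 -2.58
v 2.15 0.451 -3.04
v 3.088 0.797 -3.398
v 2.958 0.588 -2.365
v 2.811 1.51 -1.859
v 2.189 1.23 -3.761
v 2.042 2.152 -3.255
v 3.021 1.848 -3.531
v 3.497 1.451 -2.668
v 1.503 1.289 -2.952
v 1.979 0.892 -2.089
v -4.492 -0.149 -1.007
v -4.238 0.043 -1.527
v -2.894 0.58 -0.674
v -3.148 0.389 -0.153
v -4.367 0.248 -1.453
v -3.024 0.786 -0.599
v -4.518 0.385 -1.301
v -3.174 0.922 -0.448
v -4.664 0.429 -1.099
v -3.321 0.966 -0.245
v -4.781 0.374 -0.881
v -3.437 0.911 -0.027
v -4.847 0.228 -0.684
v -3.504 0.765 0.17
v -4.852 0.017 -0.543
v -3.509 0.554 0.31
v -4.795 -0.223 -0.483
v -3.451 0.314 0.371
v -4.685 -0.45 -0.513
v -3.342 0.088 0.341
v -4.542 -0.624 -0.628
v -3.199 -0.087 0.225
v -4.39 -0.717 -0.809
v -3.047 -0.18 0.044
v -4.256 -0.711 -1.024
v -2.912 -0.174 -0.171
v -4.162 -0.608 -1.236
v -2.819 -0.071 -0.383
v -4.126 -0.425 -1.409
v -2.782 0.112 -0.555
v -4.153 -0.195 -1.512
v -2.809 0.342 -0.658
f 2 1 4
f 2 4 3
f 4 1 5
f 4 5 3
f 5 1 6
f 5 6 3
f 6 1 7
f 6 7 3
f 7 1 8
f 7 8 3
f 8 1 9
f 8 9 3
f 9 1 10
f 9 10 3
f 10 1 11
f 10 11 3
f 11 1 12
f 11 12 3
f 12 1 13
f 12 13 3
f 13 1 14
f 13 14 3
f 14 1 2
f 14 2 3
f 16 18 15
f 19 16 15
f 15 18 17
f 17 19 15
f 16 22 18
f 20 16 19
f 20 22 16
f 18 22 17
f 21 19 17
f 17 22 21
f 21 20 19
f 22 20 21
f 24 23 27
f 24 27 25
f 25 27 28
f 25 28 26
f 27 23 29
f 27 29 28
f 28 29 30
f 28 30 26
f 29 23 31
f 29 31 30
f 30 31 32
f 30 32 26
f 31 23 33
f 31 33 32
f 32 33 34
f 32 34 26
f 33 23 35
f 33 35 34
f 34 35 36
f 34 36 26
f 35 23 37
f 35 37 36
f 36 37 38
f 36 38 26
f 37 23 39
f 37 39 38
f 38 39 40
f 38 40 26
f 39 23 41
f 39 41 40
f 40 41 42
f 40 42 26
f 41 23 43
f 41 43 42
f 42 43 44
f 42 44 26
f 43 23 45
f 43 45 44
f 44 45 46
f 44 46 26
f 45 23 47
f 45 47 46
f 46 47 48
f 46 48 26
f 47 23 49
f 47 49 48
f 48 49 50
f 48 50 26
f 49 23 51
f 49 51 50
f 50 51 52
f 50 52 26
f 51 23 53
f 51 53 52
f 52 53 54
f 52 54 26
f 53 23 55
f 53 55 54
f 54 55 56
f 54 56 26
f 55 23 24
f 55 24 56
f 56 24 25
f 56 25 26
f 57 68 62
f 57 62 58
f 57 58 64
f 57 64 67
f 57 67 68
f 58 62 66
f 62 68 61
f 68 67 59
f 67 64 63
f 64 58 65
f 60 66 61
f 60 61 59
f 60 59 63
f 60 63 65
f 60 65 66
f 61 66 62
f 59 61 68
f 63 59 67
f 65 63 64
f 66 65 58
f 70 69 73
f 70 73 71
f 71 73 74
f 71 74 72
f 73 69 75
f 73 75 74
f 74 75 76
f 74 76 72
f 75 69 77
f 75 77 76
f 76 77 78
f 76 78 72
f 77 69 79
f 77 79 78
f 78 79 80
f 78 80 72
f 79 69 81
f 79 81 80
f 80 81 82
f 80 82 72
f 81 69 83
f 81 83 82
f 82 83 84
f 82 84 72
f 83 69 85
f 83 85 84
f 84 85 86
f 84 86 72
f 85 69 87
f 85 87 86
f 86 87 88
f 86 88 72
f 87 69 89
f 87 89 88
f 88 89 90
f 88 90 72
f 89 69 91
f 89 91 90
f 90 91 92
f 90 92 72
f 91 69 93
f 91 93 92
f 92 93 94
f 92 94 72
f 93 69 95
f 93 95 94
f 94 95 96
f 94 96 72
f 95 69 97
f 95 97 96
f 96 97 98
f 96 98 72
f 97 69 99
f 97 99 98
f 98 99 100
f 98 100 72
f 99 69 70
f 99 70 100
f 100 70 71
f 100 71 72



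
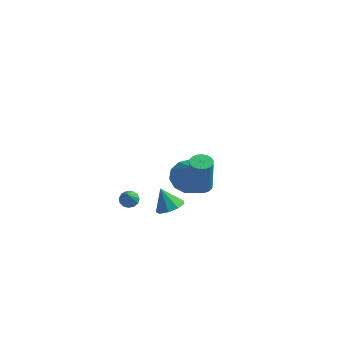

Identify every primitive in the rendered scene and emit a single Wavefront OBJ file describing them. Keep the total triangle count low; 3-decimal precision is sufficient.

v -2.933 0.47 -3.871
v -2.455 0.643 -3.827
v -2.807 -0.11 -2.969
v -2.622 0.828 -3.684
v -2.888 0.9 -3.601
v -3.168 0.835 -3.604
v -3.373 0.654 -3.692
v -3.439 0.414 -3.837
v -3.343 0.192 -3.992
v -3.118 0.058 -4.11
v -2.834 0.055 -4.151
v -2.581 0.183 -4.104
v -2.44 0.402 -3.983
v -0.793 3.869 -4.448
v 0.167 3.548 -4.823
v -0.467 3.051 -2.912
v 0.259 4.087 -4.555
v 0.017 4.556 -4.253
v -0.482 4.808 -4.013
v -1.08 4.762 -3.911
v -1.587 4.432 -3.979
v -1.842 3.924 -4.196
v -1.764 3.398 -4.493
v -1.377 3.022 -4.775
v -0.806 2.915 -4.954
v -0.23 3.111 -4.971
v -0.974 1.039 -4.474
v -0.294 1.139 -4.105
v -1.586 1.341 -3.426
v -0.45 1.598 -4.328
v -0.851 1.796 -4.62
v -1.31 1.639 -4.842
v -1.612 1.202 -4.893
v -1.615 0.689 -4.747
v -1.319 0.339 -4.474
v -0.861 0.318 -4.2
v -0.456 0.634 -4.055
v 1.627 -2.662 1.192
v 2.118 -2.928 1.159
v 2.185 -3.044 3.054
v 1.693 -2.778 3.088
v 2.186 -2.688 1.171
v 2.252 -2.804 3.066
v 2.142 -2.444 1.188
v 2.209 -2.56 3.083
v 1.997 -2.242 1.205
v 2.063 -2.358 3.1
v 1.778 -2.124 1.22
v 1.845 -2.24 3.115
v 1.529 -2.112 1.229
v 1.596 -2.228 3.125
v 1.3 -2.209 1.232
v 1.366 -2.325 3.127
v 1.135 -2.396 1.226
v 1.202 -2.512 3.121
v 1.068 -2.636 1.214
v 1.134 -2.752 3.109
v 1.111 -2.88 1.197
v 1.178 -2.996 3.092
v 1.257 -3.082 1.18
v 1.323 -3.198 3.075
v 1.475 -3.2 1.165
v 1.542 -3.316 3.06
v 1.724 -3.212 1.155
v 1.791 -3.328 3.051
v 1.954 -3.115 1.153
v 2.02 -3.231 3.048
f 2 1 4
f 2 4 3
f 4 1 5
f 4 5 3
f 5 1 6
f 5 6 3
f 6 1 7
f 6 7 3
f 7 1 8
f 7 8 3
f 8 1 9
f 8 9 3
f 9 1 10
f 9 10 3
f 10 1 11
f 10 11 3
f 11 1 12
f 11 12 3
f 12 1 13
f 12 13 3
f 13 1 2
f 13 2 3
f 15 14 17
f 15 17 16
f 17 14 18
f 17 18 16
f 18 14 19
f 18 19 16
f 19 14 20
f 19 20 16
f 20 14 21
f 20 21 16
f 21 14 22
f 21 22 16
f 22 14 23
f 22 23 16
f 23 14 24
f 23 24 16
f 24 14 25
f 24 25 16
f 25 14 26
f 25 26 16
f 26 14 15
f 26 15 16
f 28 27 30
f 28 30 29
f 30 27 31
f 30 31 29
f 31 27 32
f 31 32 29
f 32 27 33
f 32 33 29
f 33 27 34
f 33 34 29
f 34 27 35
f 34 35 29
f 35 27 36
f 35 36 29
f 36 27 37
f 36 37 29
f 37 27 28
f 37 28 29
f 39 38 42
f 39 42 40
f 40 42 43
f 40 43 41
f 42 38 44
f 42 44 43
f 43 44 45
f 43 45 41
f 44 38 46
f 44 46 45
f 45 46 47
f 45 47 41
f 46 38 48
f 46 48 47
f 47 48 49
f 47 49 41
f 48 38 50
f 48 50 49
f 49 50 51
f 49 51 41
f 50 38 52
f 50 52 51
f 51 52 53
f 51 53 41
f 52 38 54
f 52 54 53
f 53 54 55
f 53 55 41
f 54 38 56
f 54 56 55
f 55 56 57
f 55 57 41
f 56 38 58
f 56 58 57
f 57 58 59
f 57 59 41
f 58 38 60
f 58 60 59
f 59 60 61
f 59 61 41
f 60 38 62
f 60 62 61
f 61 62 63
f 61 63 41
f 62 38 64
f 62 64 63
f 63 64 65
f 63 65 41
f 64 38 66
f 64 66 65
f 65 66 67
f 65 67 41
f 66 38 39
f 66 39 67
f 67 39 40
f 67 40 41



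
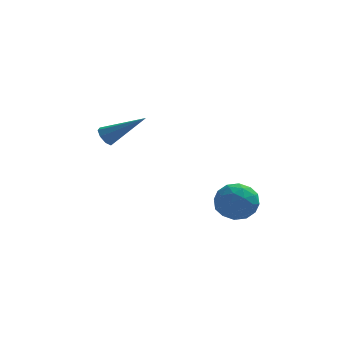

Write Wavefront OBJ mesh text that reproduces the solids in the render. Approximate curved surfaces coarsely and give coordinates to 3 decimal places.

v 0.874 -1.647 1.156
v 1.588 -1.941 1.684
v -0.088 -2.439 2.016
v 0.626 -2.733 2.544
v 0.365 -1.835 2.57
v 0.959 -1.346 2.038
v 0.541 -3.034 1.662
v 1.135 -2.545 1.13
v 1.382 -2.799 1.996
v 1.274 -2.058 2.557
v 0.226 -2.322 1.143
v 0.118 -1.581 1.704
v 1.315 -1.725 1.344
v 0.185 -2.655 2.356
v 0.031 -2.127 2.371
v 0.451 -2.301 2.681
v 0.946 -1.374 1.552
v 1.366 -1.548 1.862
v 0.647 -1.485 2.383
v 0.134 -2.832 1.838
v 0.554 -3.006 2.148
v 1.049 -2.079 1.019
v 1.469 -2.253 1.329
v 0.853 -2.895 1.317
v 1.614 -2.402 1.838
v 1.049 -2.867 2.344
v 0.999 -3.044 1.826
v 1.348 -2.757 1.513
v 1.551 -1.966 2.168
v 0.985 -2.431 2.674
v 0.832 -1.904 2.689
v 1.181 -1.616 2.376
v 1.43 -2.47 2.352
v 0.515 -1.949 1.026
v -0.051 -2.414 1.532
v 0.319 -2.764 1.324
v 0.668 -2.476 1.011
v 0.451 -1.513 1.356
v -0.114 -1.978 1.862
v 0.152 -1.623 2.187
v 0.501 -1.336 1.874
v 0.07 -1.91 1.348
v -4.621 2.266 3.356
v -4.328 2.415 2.953
v -2.979 2.094 4.484
v -4.449 2.722 3.175
v -4.67 2.762 3.503
v -4.863 2.512 3.745
v -4.914 2.117 3.759
v -4.793 1.81 3.536
v -4.572 1.77 3.208
v -4.379 2.021 2.966
f 1 38 17
f 38 12 41
f 17 41 6
f 38 41 17
f 1 17 13
f 17 6 18
f 13 18 2
f 17 18 13
f 1 13 22
f 13 2 23
f 22 23 8
f 13 23 22
f 1 22 34
f 22 8 37
f 34 37 11
f 22 37 34
f 1 34 38
f 34 11 42
f 38 42 12
f 34 42 38
f 2 18 29
f 18 6 32
f 29 32 10
f 18 32 29
f 6 41 19
f 41 12 40
f 19 40 5
f 41 40 19
f 12 42 39
f 42 11 35
f 39 35 3
f 42 35 39
f 11 37 36
f 37 8 24
f 36 24 7
f 37 24 36
f 8 23 28
f 23 2 25
f 28 25 9
f 23 25 28
f 4 30 16
f 30 10 31
f 16 31 5
f 30 31 16
f 4 16 14
f 16 5 15
f 14 15 3
f 16 15 14
f 4 14 21
f 14 3 20
f 21 20 7
f 14 20 21
f 4 21 26
f 21 7 27
f 26 27 9
f 21 27 26
f 4 26 30
f 26 9 33
f 30 33 10
f 26 33 30
f 5 31 19
f 31 10 32
f 19 32 6
f 31 32 19
f 3 15 39
f 15 5 40
f 39 40 12
f 15 40 39
f 7 20 36
f 20 3 35
f 36 35 11
f 20 35 36
f 9 27 28
f 27 7 24
f 28 24 8
f 27 24 28
f 10 33 29
f 33 9 25
f 29 25 2
f 33 25 29
f 44 43 46
f 44 46 45
f 46 43 47
f 46 47 45
f 47 43 48
f 47 48 45
f 48 43 49
f 48 49 45
f 49 43 50
f 49 50 45
f 50 43 51
f 50 51 45
f 51 43 52
f 51 52 45
f 52 43 44
f 52 44 45

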